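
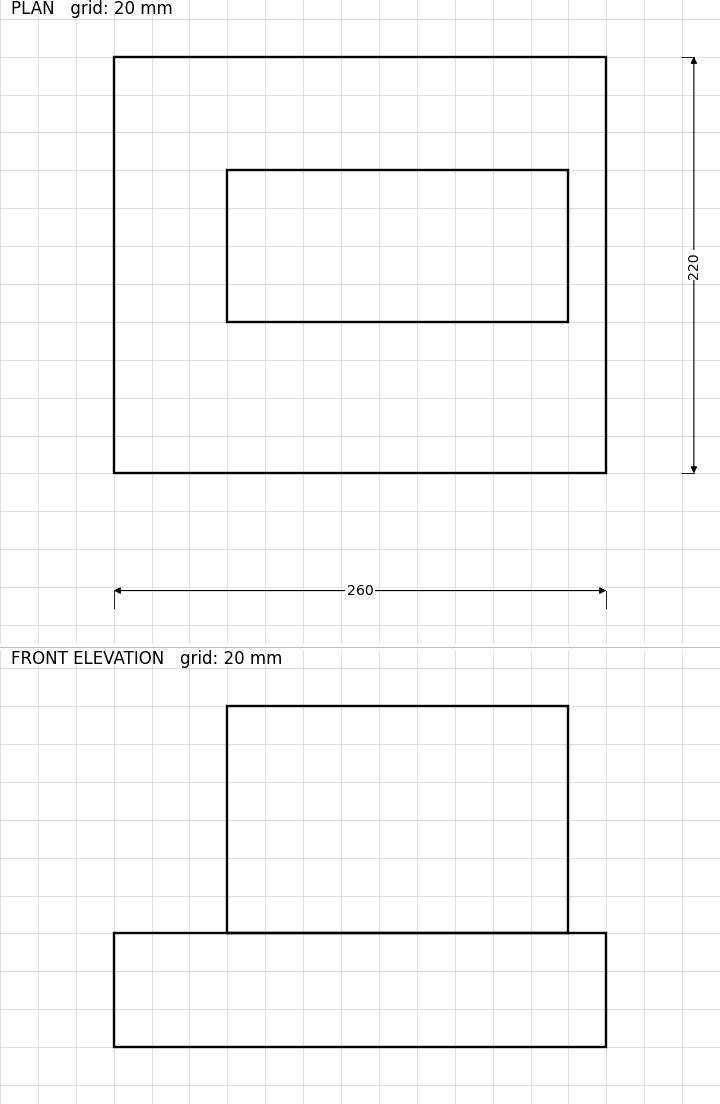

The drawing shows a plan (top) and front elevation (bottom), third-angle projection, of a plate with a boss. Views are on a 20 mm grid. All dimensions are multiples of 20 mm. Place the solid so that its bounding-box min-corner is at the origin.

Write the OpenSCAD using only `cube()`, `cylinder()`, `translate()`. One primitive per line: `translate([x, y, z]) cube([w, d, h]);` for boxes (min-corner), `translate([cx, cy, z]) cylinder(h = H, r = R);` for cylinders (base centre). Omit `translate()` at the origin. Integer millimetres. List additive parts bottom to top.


cube([260, 220, 60]);
translate([60, 80, 60]) cube([180, 80, 120]);


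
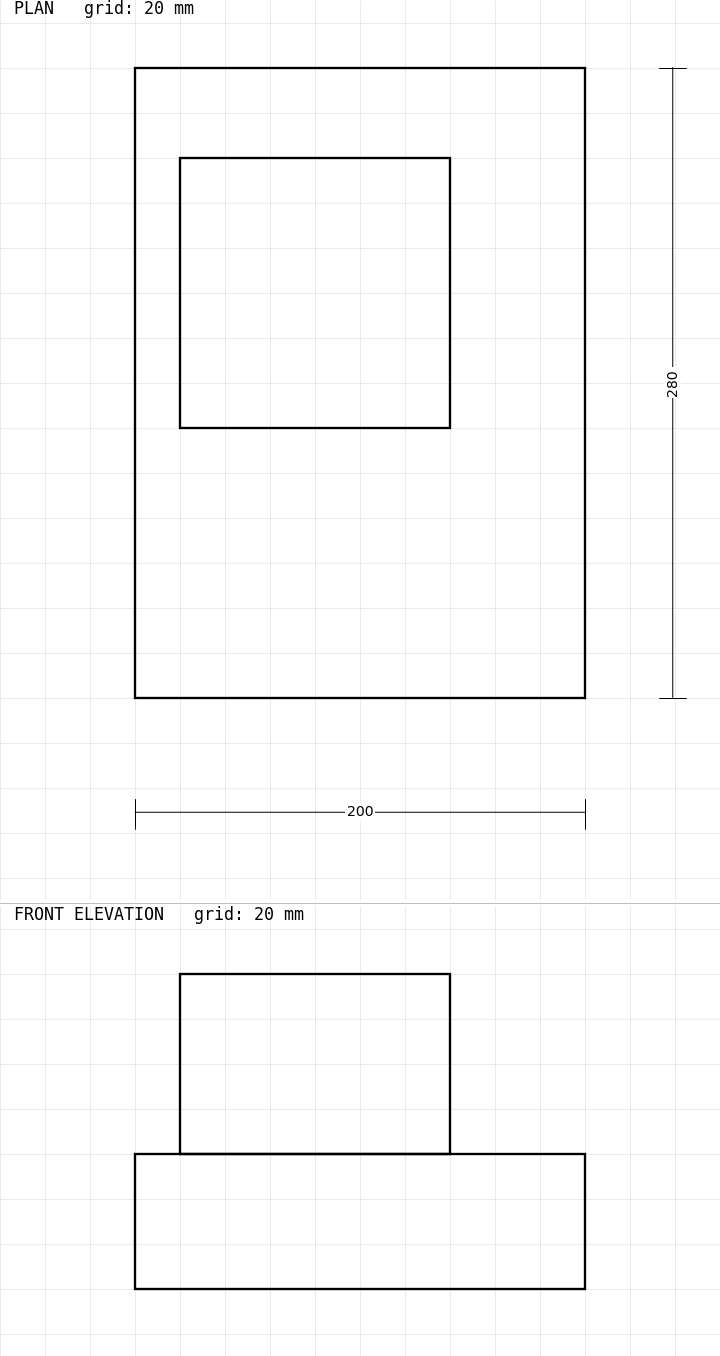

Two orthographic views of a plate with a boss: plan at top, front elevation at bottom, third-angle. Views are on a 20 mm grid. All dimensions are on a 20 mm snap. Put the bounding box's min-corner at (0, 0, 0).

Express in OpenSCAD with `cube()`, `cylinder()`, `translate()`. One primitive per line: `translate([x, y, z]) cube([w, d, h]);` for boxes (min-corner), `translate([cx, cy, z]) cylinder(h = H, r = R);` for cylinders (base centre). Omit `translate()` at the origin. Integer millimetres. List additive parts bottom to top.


cube([200, 280, 60]);
translate([20, 120, 60]) cube([120, 120, 80]);


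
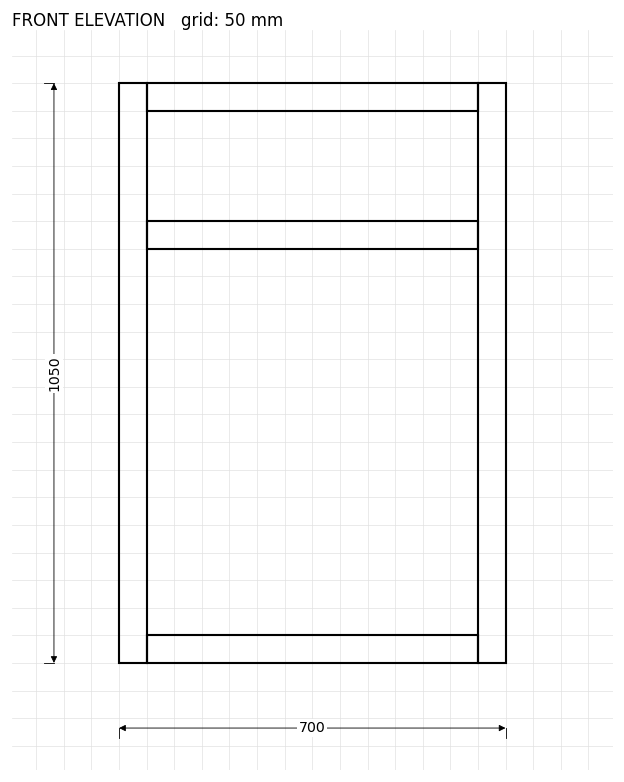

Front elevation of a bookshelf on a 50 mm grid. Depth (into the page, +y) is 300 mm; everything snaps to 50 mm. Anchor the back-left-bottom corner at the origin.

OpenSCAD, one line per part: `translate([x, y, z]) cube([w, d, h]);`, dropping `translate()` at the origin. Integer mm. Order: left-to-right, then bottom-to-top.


cube([50, 300, 1050]);
translate([50, 0, 0]) cube([600, 300, 50]);
translate([50, 0, 750]) cube([600, 300, 50]);
translate([50, 0, 1000]) cube([600, 300, 50]);
translate([650, 0, 0]) cube([50, 300, 1050]);


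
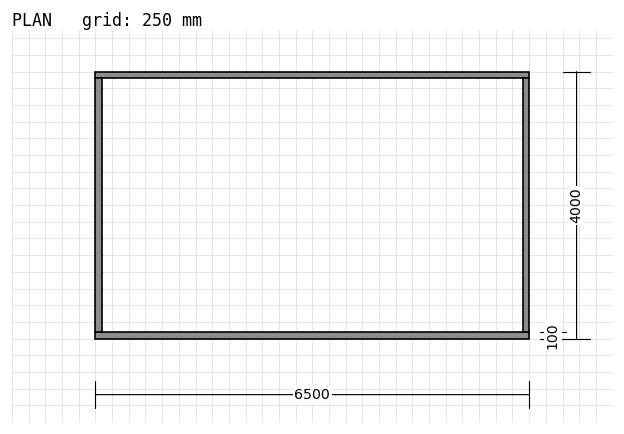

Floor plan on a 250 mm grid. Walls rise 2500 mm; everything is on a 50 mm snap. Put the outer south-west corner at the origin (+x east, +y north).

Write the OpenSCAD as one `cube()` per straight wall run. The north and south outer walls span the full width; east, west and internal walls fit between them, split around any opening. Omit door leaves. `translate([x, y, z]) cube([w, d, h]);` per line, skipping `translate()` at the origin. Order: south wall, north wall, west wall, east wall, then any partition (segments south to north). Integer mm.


cube([6500, 100, 2500]);
translate([0, 3900, 0]) cube([6500, 100, 2500]);
translate([0, 100, 0]) cube([100, 3800, 2500]);
translate([6400, 100, 0]) cube([100, 3800, 2500]);


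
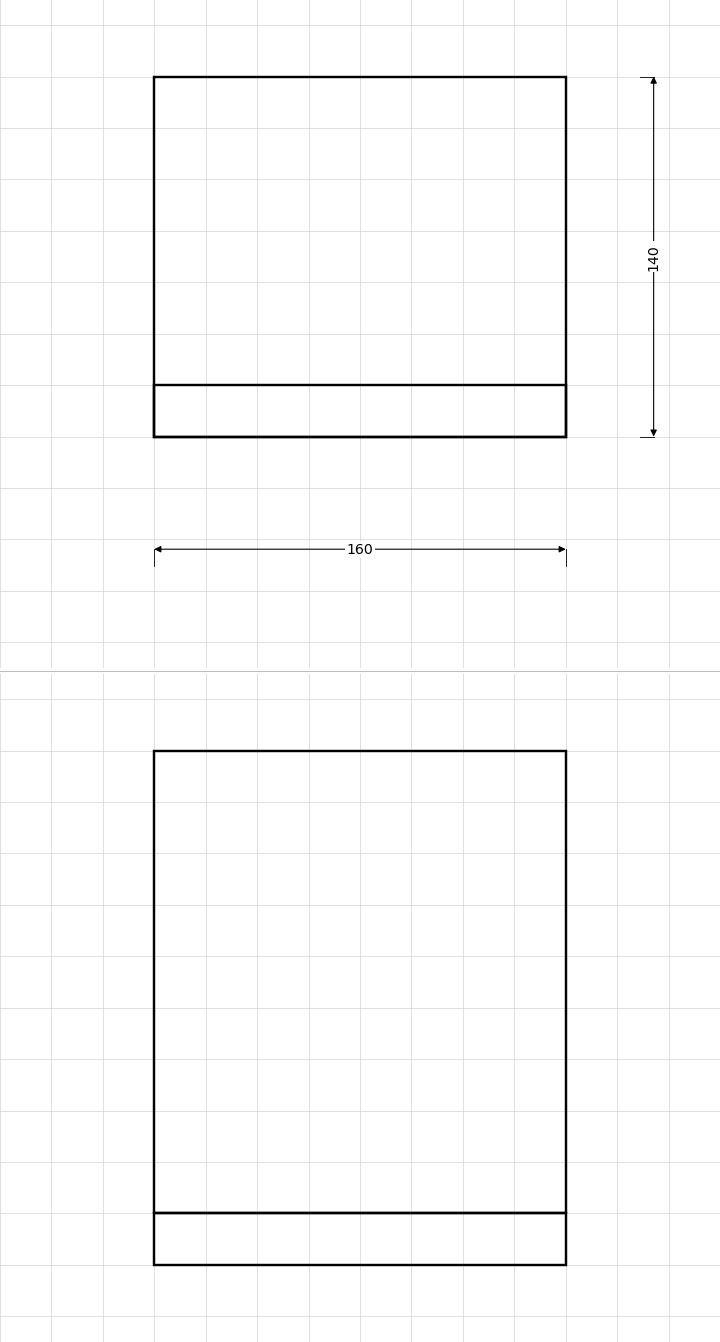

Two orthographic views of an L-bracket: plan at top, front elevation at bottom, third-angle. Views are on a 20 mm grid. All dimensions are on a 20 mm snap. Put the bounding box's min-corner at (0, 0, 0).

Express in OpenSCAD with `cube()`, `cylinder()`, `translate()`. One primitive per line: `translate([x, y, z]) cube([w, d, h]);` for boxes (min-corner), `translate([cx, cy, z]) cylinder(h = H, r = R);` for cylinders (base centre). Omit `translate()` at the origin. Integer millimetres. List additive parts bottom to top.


cube([160, 140, 20]);
translate([0, 0, 20]) cube([160, 20, 180]);


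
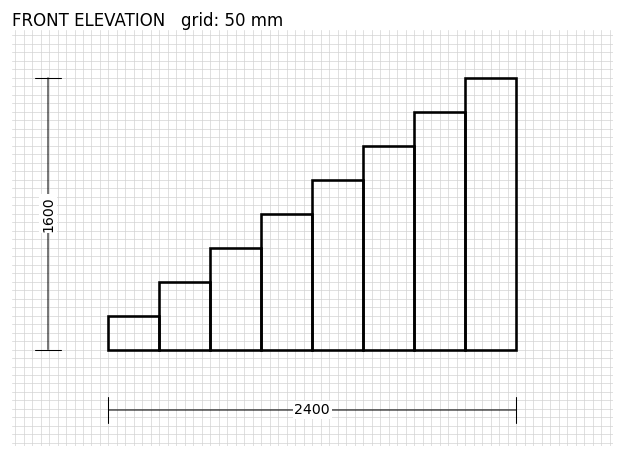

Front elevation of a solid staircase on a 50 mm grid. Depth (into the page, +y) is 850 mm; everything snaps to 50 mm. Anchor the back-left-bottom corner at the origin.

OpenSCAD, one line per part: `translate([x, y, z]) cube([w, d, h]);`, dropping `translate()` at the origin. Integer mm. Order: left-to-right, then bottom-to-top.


cube([300, 850, 200]);
translate([300, 0, 0]) cube([300, 850, 400]);
translate([600, 0, 0]) cube([300, 850, 600]);
translate([900, 0, 0]) cube([300, 850, 800]);
translate([1200, 0, 0]) cube([300, 850, 1000]);
translate([1500, 0, 0]) cube([300, 850, 1200]);
translate([1800, 0, 0]) cube([300, 850, 1400]);
translate([2100, 0, 0]) cube([300, 850, 1600]);


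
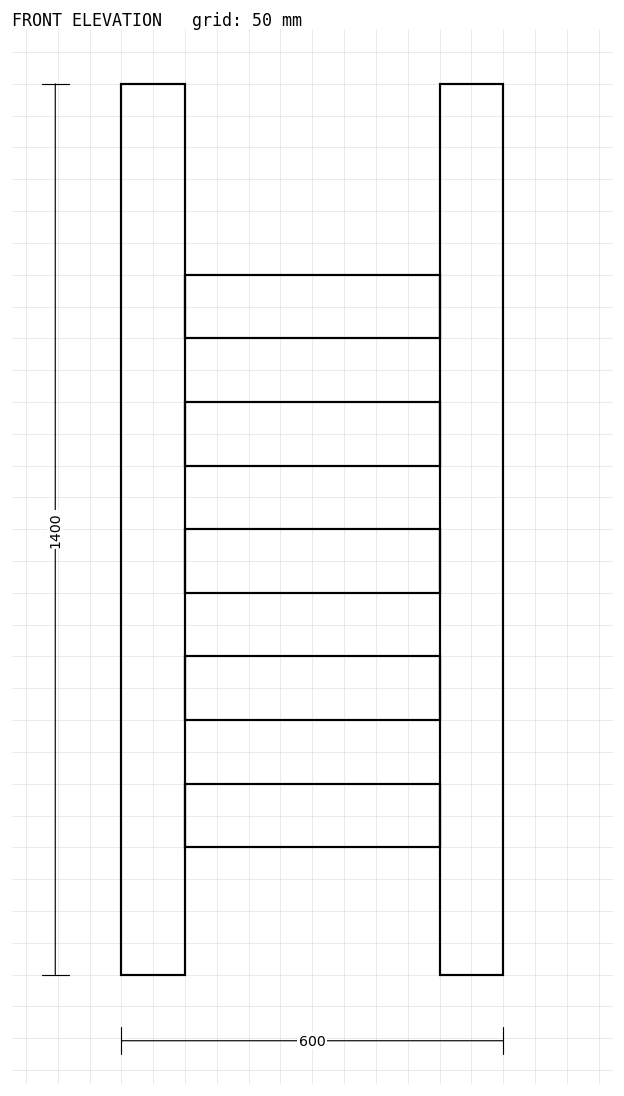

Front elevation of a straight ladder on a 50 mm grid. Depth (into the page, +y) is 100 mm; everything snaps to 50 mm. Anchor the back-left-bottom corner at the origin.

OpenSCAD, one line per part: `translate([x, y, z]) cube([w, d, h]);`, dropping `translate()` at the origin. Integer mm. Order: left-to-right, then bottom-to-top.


cube([100, 100, 1400]);
translate([100, 0, 200]) cube([400, 100, 100]);
translate([100, 0, 400]) cube([400, 100, 100]);
translate([100, 0, 600]) cube([400, 100, 100]);
translate([100, 0, 800]) cube([400, 100, 100]);
translate([100, 0, 1000]) cube([400, 100, 100]);
translate([500, 0, 0]) cube([100, 100, 1400]);


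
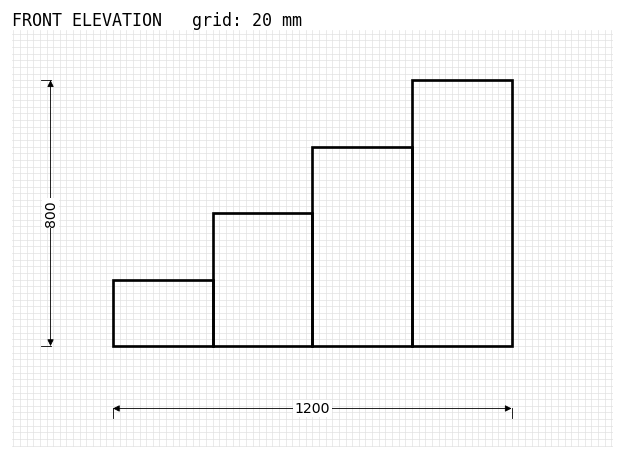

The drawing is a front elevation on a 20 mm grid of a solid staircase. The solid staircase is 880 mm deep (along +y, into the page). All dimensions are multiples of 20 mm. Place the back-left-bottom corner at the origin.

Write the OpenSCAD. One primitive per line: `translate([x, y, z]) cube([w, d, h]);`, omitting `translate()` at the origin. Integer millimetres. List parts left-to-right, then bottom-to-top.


cube([300, 880, 200]);
translate([300, 0, 0]) cube([300, 880, 400]);
translate([600, 0, 0]) cube([300, 880, 600]);
translate([900, 0, 0]) cube([300, 880, 800]);


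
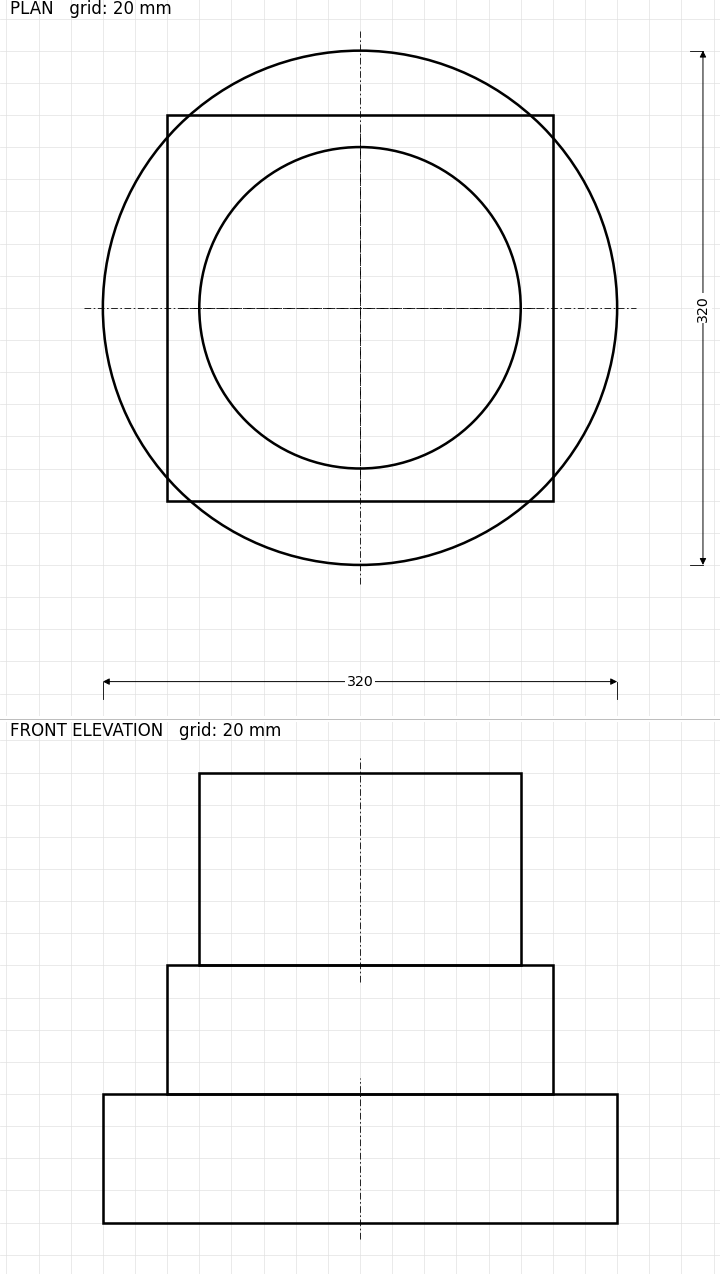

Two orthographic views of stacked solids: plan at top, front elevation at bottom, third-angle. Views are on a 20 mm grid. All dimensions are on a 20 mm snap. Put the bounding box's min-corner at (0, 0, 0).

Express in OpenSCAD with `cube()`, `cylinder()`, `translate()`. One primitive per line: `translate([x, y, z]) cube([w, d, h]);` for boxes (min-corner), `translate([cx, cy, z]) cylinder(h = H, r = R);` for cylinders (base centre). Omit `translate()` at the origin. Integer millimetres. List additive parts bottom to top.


translate([160, 160, 0]) cylinder(h = 80, r = 160);
translate([40, 40, 80]) cube([240, 240, 80]);
translate([160, 160, 160]) cylinder(h = 120, r = 100);


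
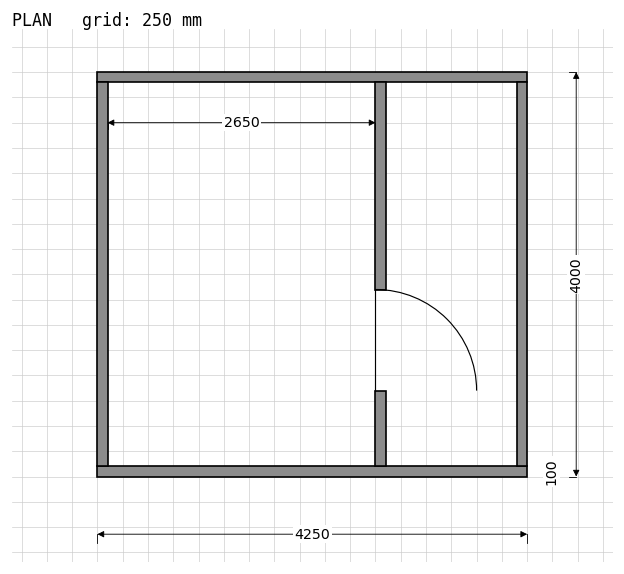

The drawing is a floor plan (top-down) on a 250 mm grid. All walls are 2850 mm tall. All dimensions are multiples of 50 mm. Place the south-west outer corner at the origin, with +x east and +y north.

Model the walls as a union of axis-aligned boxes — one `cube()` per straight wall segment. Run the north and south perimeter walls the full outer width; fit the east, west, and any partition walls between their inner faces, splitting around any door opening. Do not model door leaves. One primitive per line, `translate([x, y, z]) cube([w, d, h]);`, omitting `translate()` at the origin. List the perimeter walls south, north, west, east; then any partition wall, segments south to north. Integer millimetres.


cube([4250, 100, 2850]);
translate([0, 3900, 0]) cube([4250, 100, 2850]);
translate([0, 100, 0]) cube([100, 3800, 2850]);
translate([4150, 100, 0]) cube([100, 3800, 2850]);
translate([2750, 100, 0]) cube([100, 750, 2850]);
translate([2750, 1850, 0]) cube([100, 2050, 2850]);


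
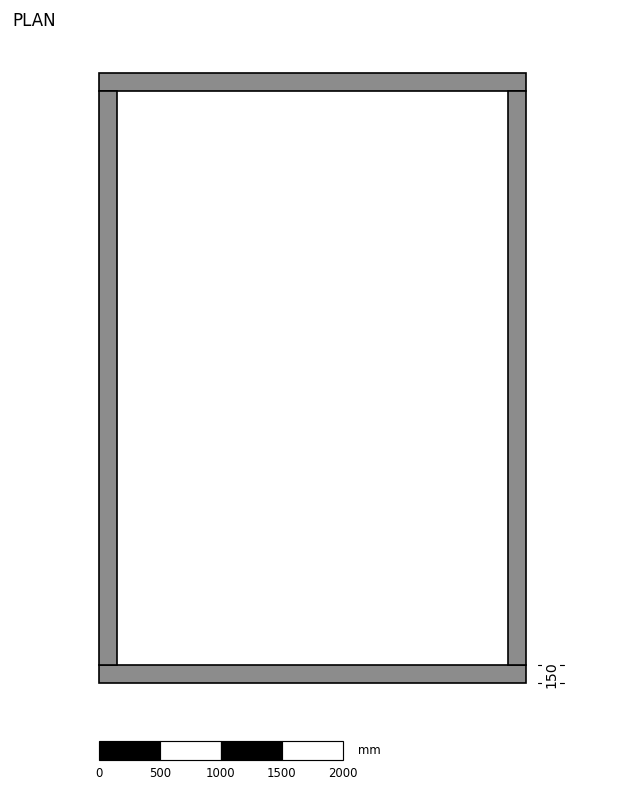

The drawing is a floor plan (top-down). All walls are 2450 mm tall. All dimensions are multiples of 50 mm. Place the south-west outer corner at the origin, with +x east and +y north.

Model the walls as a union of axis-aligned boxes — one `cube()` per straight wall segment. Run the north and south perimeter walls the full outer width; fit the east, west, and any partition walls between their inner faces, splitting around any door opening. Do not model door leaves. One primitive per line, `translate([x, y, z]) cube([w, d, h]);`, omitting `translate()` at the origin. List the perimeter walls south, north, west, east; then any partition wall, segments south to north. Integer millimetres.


cube([3500, 150, 2450]);
translate([0, 4850, 0]) cube([3500, 150, 2450]);
translate([0, 150, 0]) cube([150, 4700, 2450]);
translate([3350, 150, 0]) cube([150, 4700, 2450]);


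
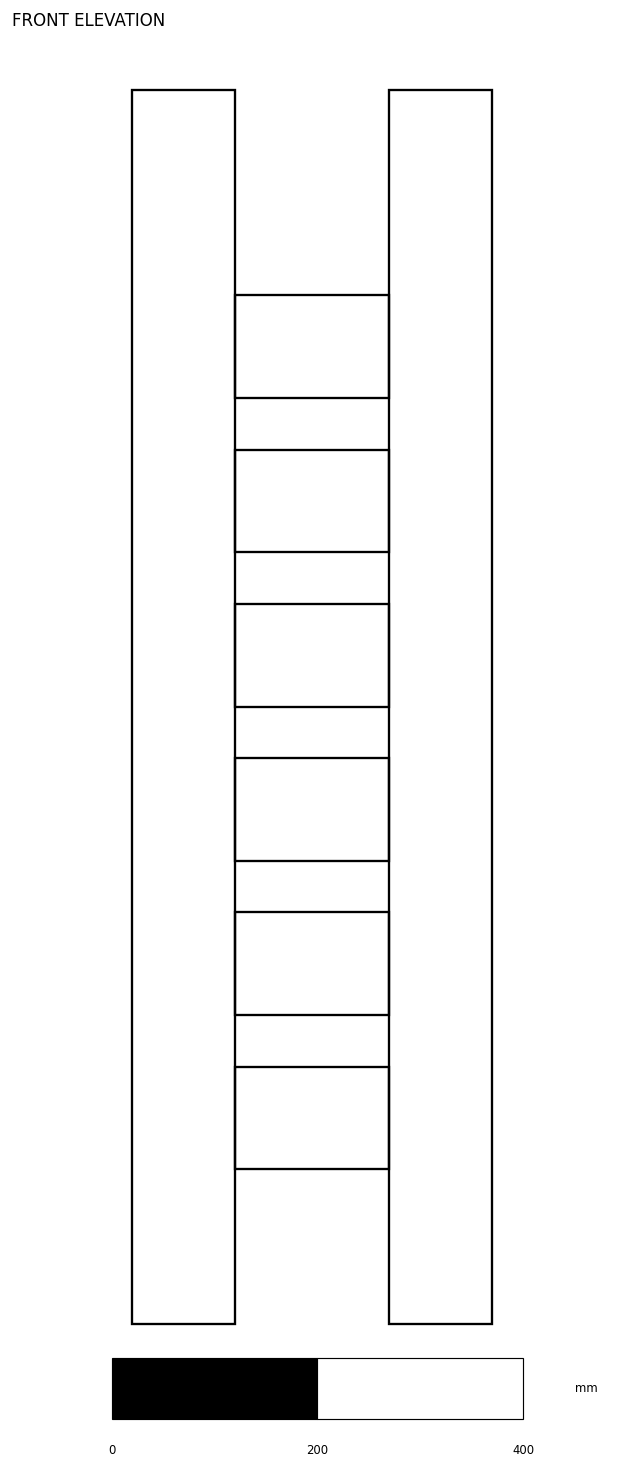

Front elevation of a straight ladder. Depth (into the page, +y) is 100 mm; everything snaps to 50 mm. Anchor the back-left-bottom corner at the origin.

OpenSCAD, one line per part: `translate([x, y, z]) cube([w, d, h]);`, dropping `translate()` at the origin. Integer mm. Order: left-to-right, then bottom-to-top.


cube([100, 100, 1200]);
translate([100, 0, 150]) cube([150, 100, 100]);
translate([100, 0, 300]) cube([150, 100, 100]);
translate([100, 0, 450]) cube([150, 100, 100]);
translate([100, 0, 600]) cube([150, 100, 100]);
translate([100, 0, 750]) cube([150, 100, 100]);
translate([100, 0, 900]) cube([150, 100, 100]);
translate([250, 0, 0]) cube([100, 100, 1200]);


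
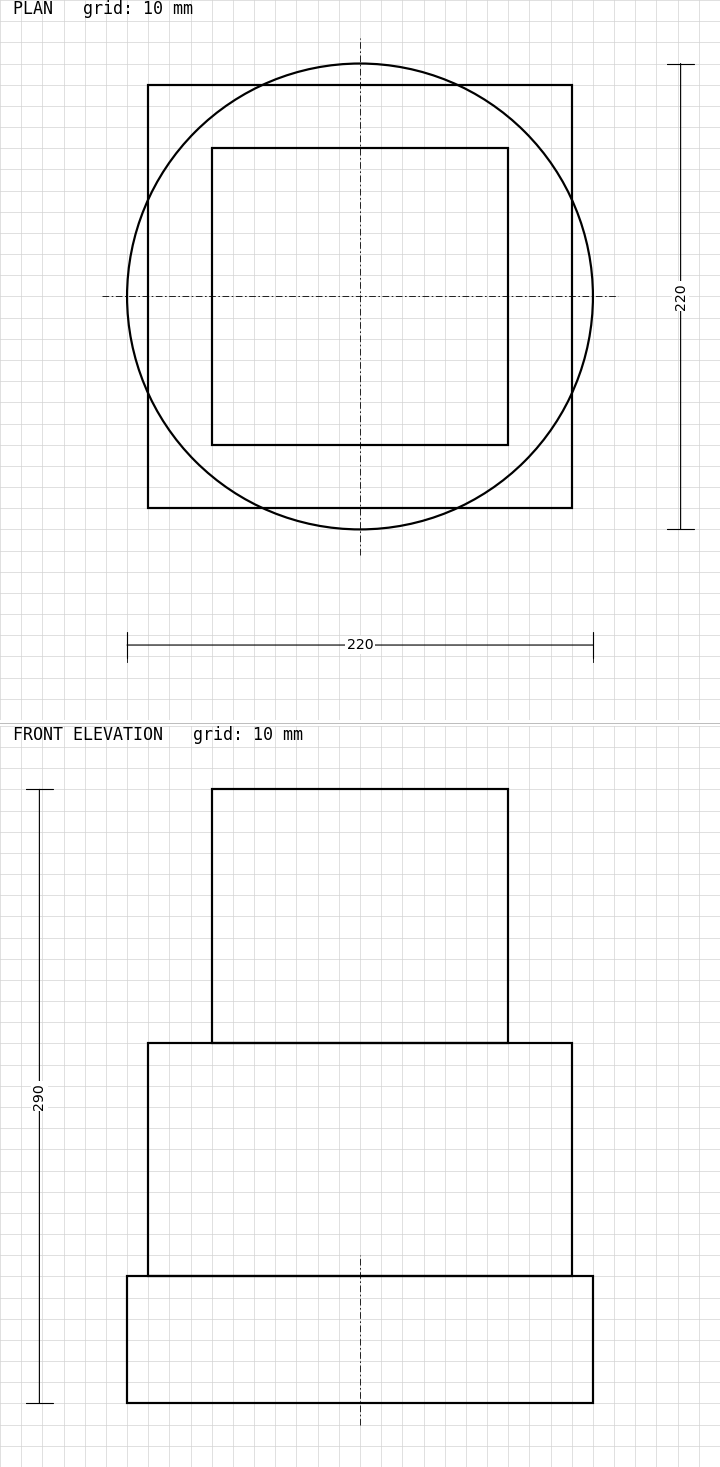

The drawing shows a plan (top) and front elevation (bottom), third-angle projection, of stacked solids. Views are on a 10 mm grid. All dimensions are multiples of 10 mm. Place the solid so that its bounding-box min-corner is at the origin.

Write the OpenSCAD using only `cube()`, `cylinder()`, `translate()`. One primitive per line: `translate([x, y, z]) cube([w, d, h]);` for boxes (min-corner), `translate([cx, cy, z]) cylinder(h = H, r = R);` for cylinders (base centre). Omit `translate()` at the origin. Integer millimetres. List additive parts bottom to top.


translate([110, 110, 0]) cylinder(h = 60, r = 110);
translate([10, 10, 60]) cube([200, 200, 110]);
translate([40, 40, 170]) cube([140, 140, 120]);


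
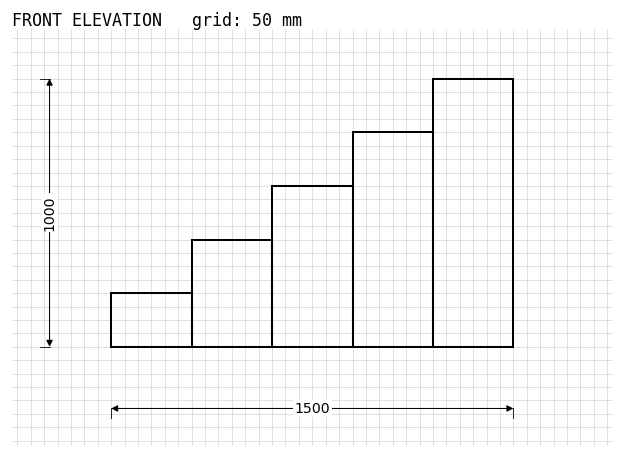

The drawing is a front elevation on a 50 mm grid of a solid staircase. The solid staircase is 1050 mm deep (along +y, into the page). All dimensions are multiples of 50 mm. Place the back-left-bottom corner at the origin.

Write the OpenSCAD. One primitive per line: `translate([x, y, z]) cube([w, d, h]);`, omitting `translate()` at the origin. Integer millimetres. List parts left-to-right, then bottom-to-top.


cube([300, 1050, 200]);
translate([300, 0, 0]) cube([300, 1050, 400]);
translate([600, 0, 0]) cube([300, 1050, 600]);
translate([900, 0, 0]) cube([300, 1050, 800]);
translate([1200, 0, 0]) cube([300, 1050, 1000]);


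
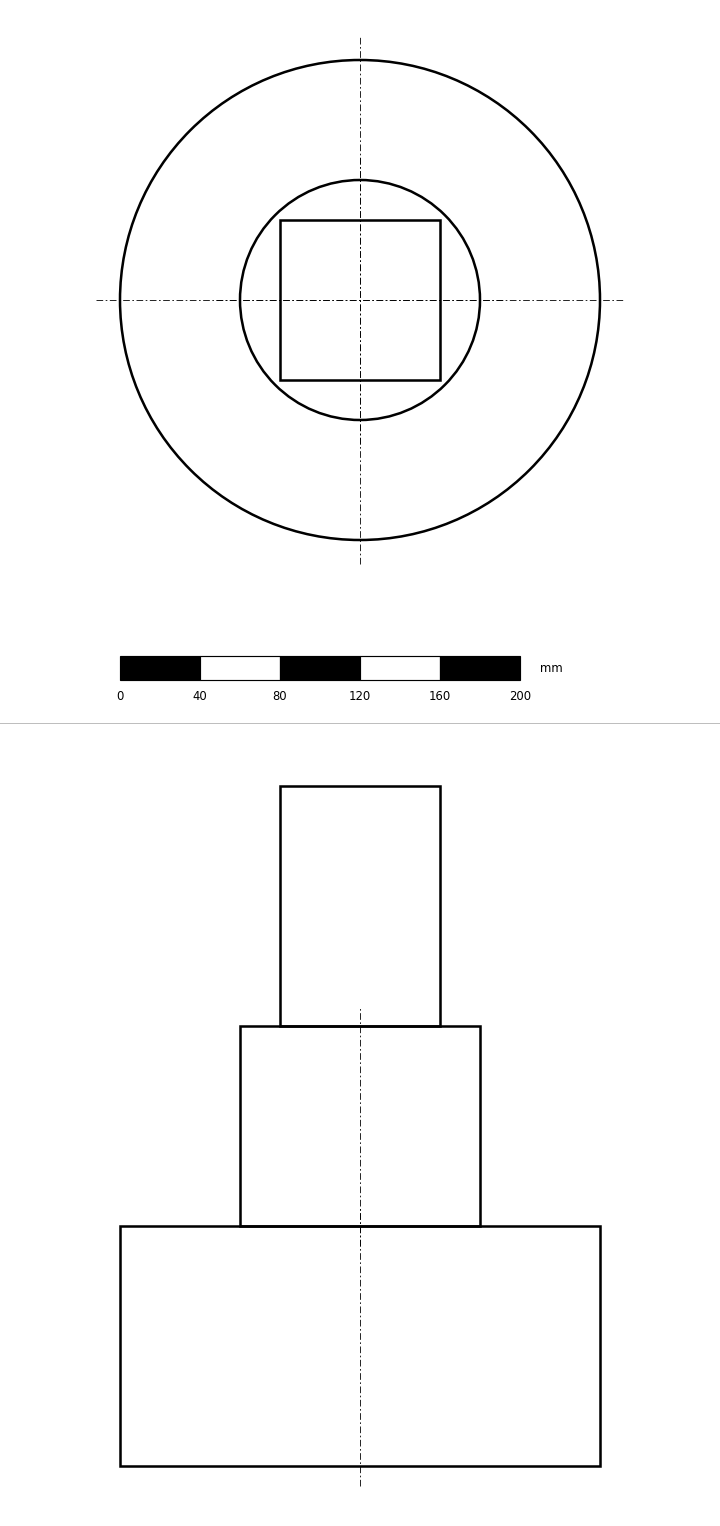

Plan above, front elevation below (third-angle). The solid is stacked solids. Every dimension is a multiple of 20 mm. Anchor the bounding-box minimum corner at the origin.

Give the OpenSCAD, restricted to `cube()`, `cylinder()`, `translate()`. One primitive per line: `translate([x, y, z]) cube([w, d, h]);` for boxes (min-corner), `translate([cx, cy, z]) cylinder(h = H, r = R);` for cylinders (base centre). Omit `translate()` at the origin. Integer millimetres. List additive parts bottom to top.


translate([120, 120, 0]) cylinder(h = 120, r = 120);
translate([120, 120, 120]) cylinder(h = 100, r = 60);
translate([80, 80, 220]) cube([80, 80, 120]);


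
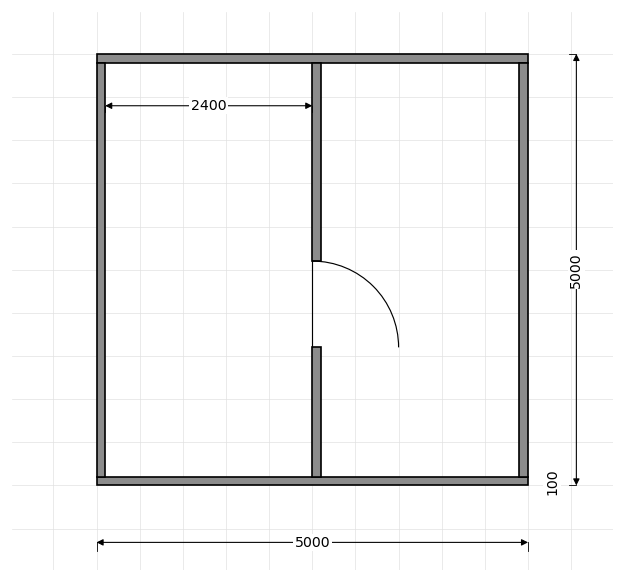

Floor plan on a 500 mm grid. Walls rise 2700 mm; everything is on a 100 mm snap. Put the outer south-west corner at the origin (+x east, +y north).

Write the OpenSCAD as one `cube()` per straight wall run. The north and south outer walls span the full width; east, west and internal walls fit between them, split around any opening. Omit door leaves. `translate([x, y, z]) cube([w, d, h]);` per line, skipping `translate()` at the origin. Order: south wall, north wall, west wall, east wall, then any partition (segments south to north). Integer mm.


cube([5000, 100, 2700]);
translate([0, 4900, 0]) cube([5000, 100, 2700]);
translate([0, 100, 0]) cube([100, 4800, 2700]);
translate([4900, 100, 0]) cube([100, 4800, 2700]);
translate([2500, 100, 0]) cube([100, 1500, 2700]);
translate([2500, 2600, 0]) cube([100, 2300, 2700]);


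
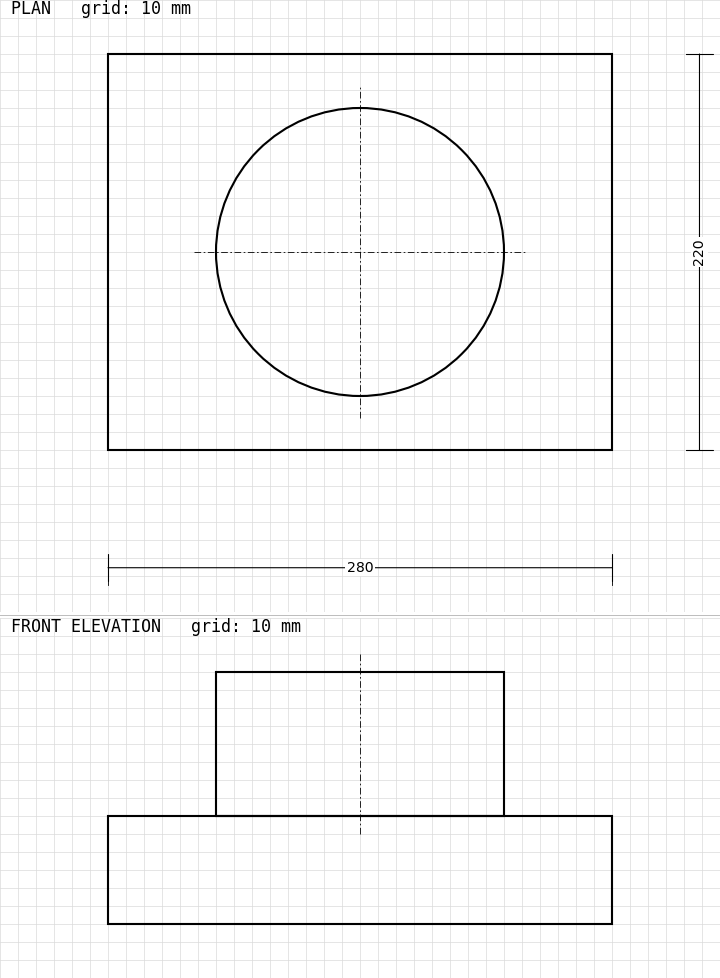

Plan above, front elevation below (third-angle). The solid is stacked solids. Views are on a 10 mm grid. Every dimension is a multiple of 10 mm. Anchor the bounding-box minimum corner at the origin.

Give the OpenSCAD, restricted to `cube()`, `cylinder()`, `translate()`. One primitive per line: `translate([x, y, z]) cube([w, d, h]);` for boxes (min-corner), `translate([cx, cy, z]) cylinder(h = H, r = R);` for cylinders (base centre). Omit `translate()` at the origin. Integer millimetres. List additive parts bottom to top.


cube([280, 220, 60]);
translate([140, 110, 60]) cylinder(h = 80, r = 80);


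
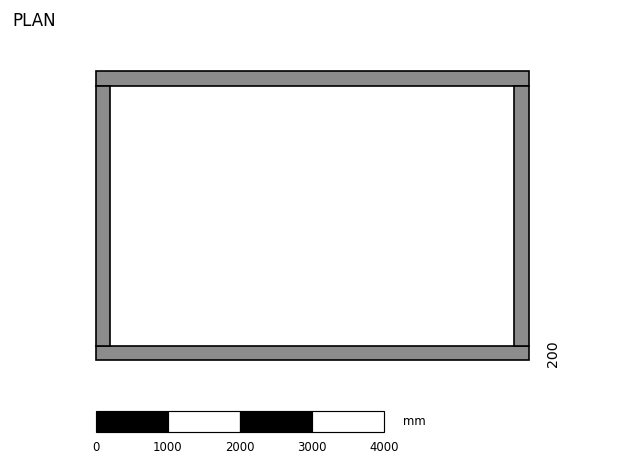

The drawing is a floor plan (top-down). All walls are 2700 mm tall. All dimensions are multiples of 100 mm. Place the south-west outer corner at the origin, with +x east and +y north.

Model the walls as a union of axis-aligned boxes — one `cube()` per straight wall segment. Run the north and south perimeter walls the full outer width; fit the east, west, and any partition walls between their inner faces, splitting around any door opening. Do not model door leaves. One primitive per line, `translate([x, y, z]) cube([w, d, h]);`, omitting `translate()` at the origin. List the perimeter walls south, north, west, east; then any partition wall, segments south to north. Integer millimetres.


cube([6000, 200, 2700]);
translate([0, 3800, 0]) cube([6000, 200, 2700]);
translate([0, 200, 0]) cube([200, 3600, 2700]);
translate([5800, 200, 0]) cube([200, 3600, 2700]);


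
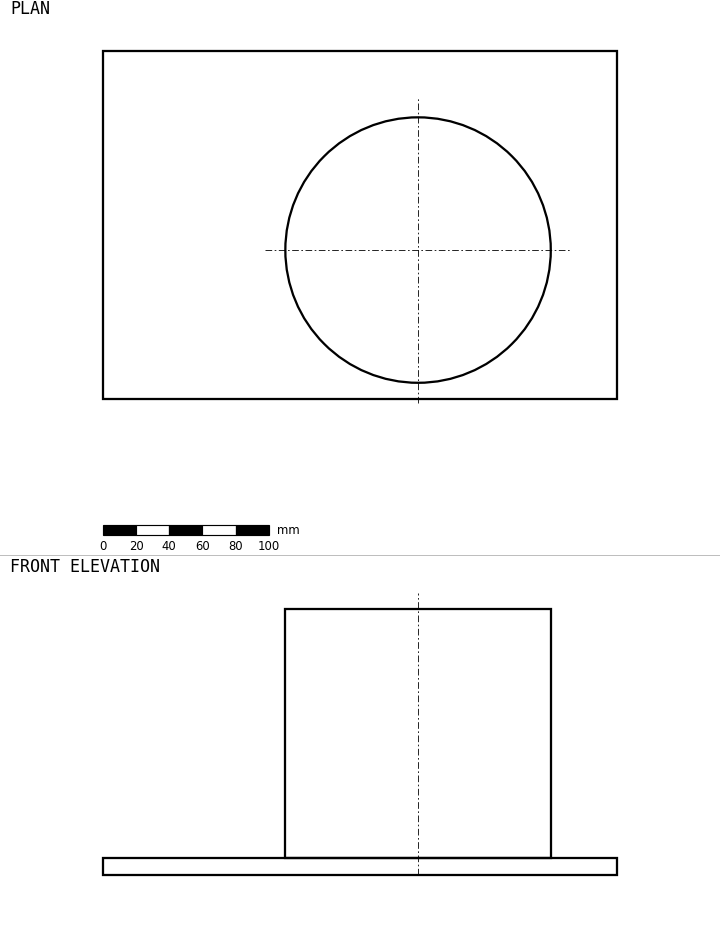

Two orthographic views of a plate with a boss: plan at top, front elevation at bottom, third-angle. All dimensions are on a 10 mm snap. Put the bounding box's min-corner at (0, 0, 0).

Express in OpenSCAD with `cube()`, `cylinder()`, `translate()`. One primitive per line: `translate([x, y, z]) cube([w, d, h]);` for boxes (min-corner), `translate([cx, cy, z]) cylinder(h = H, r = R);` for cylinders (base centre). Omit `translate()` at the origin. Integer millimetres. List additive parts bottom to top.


cube([310, 210, 10]);
translate([190, 90, 10]) cylinder(h = 150, r = 80);


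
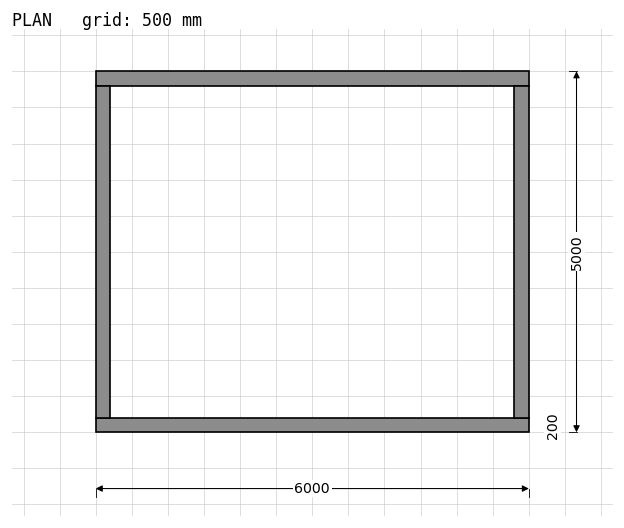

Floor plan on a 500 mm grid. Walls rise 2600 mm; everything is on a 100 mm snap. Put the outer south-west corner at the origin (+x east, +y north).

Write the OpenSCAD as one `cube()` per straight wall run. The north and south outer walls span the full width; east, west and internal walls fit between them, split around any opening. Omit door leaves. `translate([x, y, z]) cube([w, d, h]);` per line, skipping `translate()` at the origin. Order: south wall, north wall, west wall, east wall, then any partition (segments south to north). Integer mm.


cube([6000, 200, 2600]);
translate([0, 4800, 0]) cube([6000, 200, 2600]);
translate([0, 200, 0]) cube([200, 4600, 2600]);
translate([5800, 200, 0]) cube([200, 4600, 2600]);


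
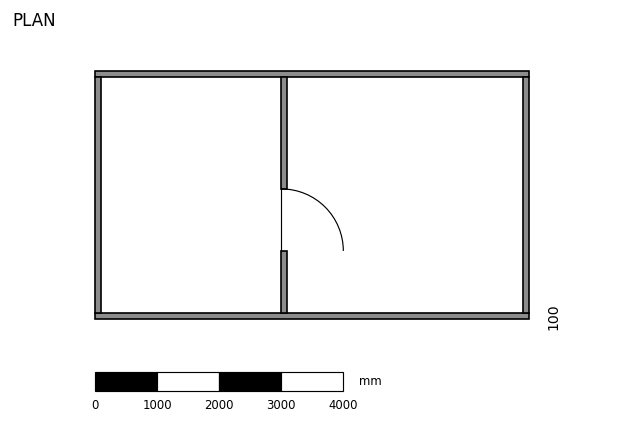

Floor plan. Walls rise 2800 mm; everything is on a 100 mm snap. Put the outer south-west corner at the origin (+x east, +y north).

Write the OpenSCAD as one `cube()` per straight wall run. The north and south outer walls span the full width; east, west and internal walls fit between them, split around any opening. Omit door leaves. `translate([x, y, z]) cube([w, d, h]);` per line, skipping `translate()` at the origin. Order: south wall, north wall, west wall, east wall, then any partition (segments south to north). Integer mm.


cube([7000, 100, 2800]);
translate([0, 3900, 0]) cube([7000, 100, 2800]);
translate([0, 100, 0]) cube([100, 3800, 2800]);
translate([6900, 100, 0]) cube([100, 3800, 2800]);
translate([3000, 100, 0]) cube([100, 1000, 2800]);
translate([3000, 2100, 0]) cube([100, 1800, 2800]);


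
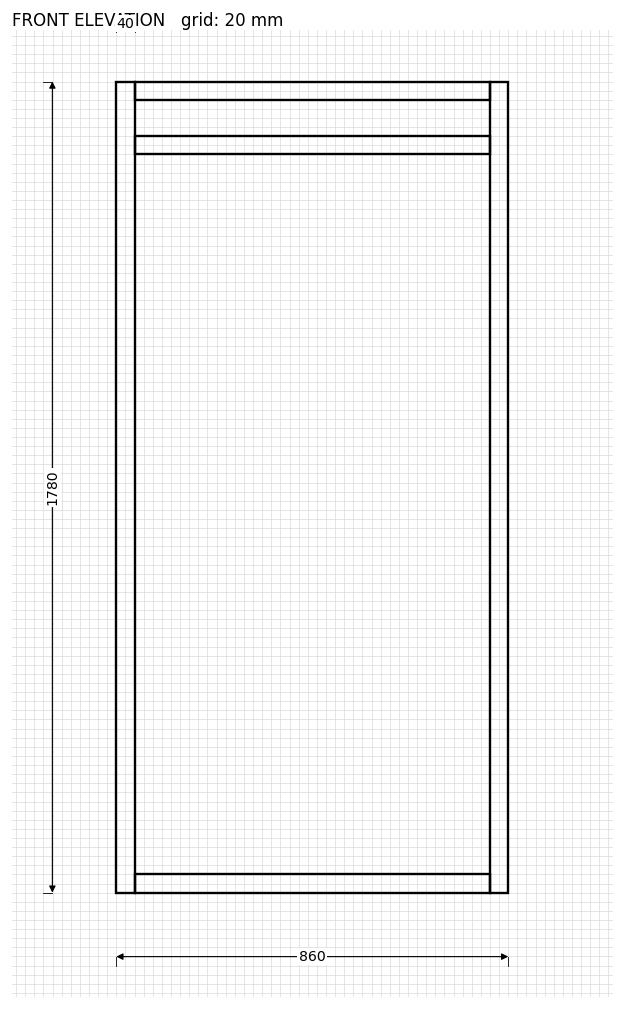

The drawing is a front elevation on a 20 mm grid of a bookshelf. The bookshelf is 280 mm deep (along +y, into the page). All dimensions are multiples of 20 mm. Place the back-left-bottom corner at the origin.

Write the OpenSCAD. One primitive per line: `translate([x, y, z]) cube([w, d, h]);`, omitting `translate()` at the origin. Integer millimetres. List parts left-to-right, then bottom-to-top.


cube([40, 280, 1780]);
translate([40, 0, 0]) cube([780, 280, 40]);
translate([40, 0, 1620]) cube([780, 280, 40]);
translate([40, 0, 1740]) cube([780, 280, 40]);
translate([820, 0, 0]) cube([40, 280, 1780]);


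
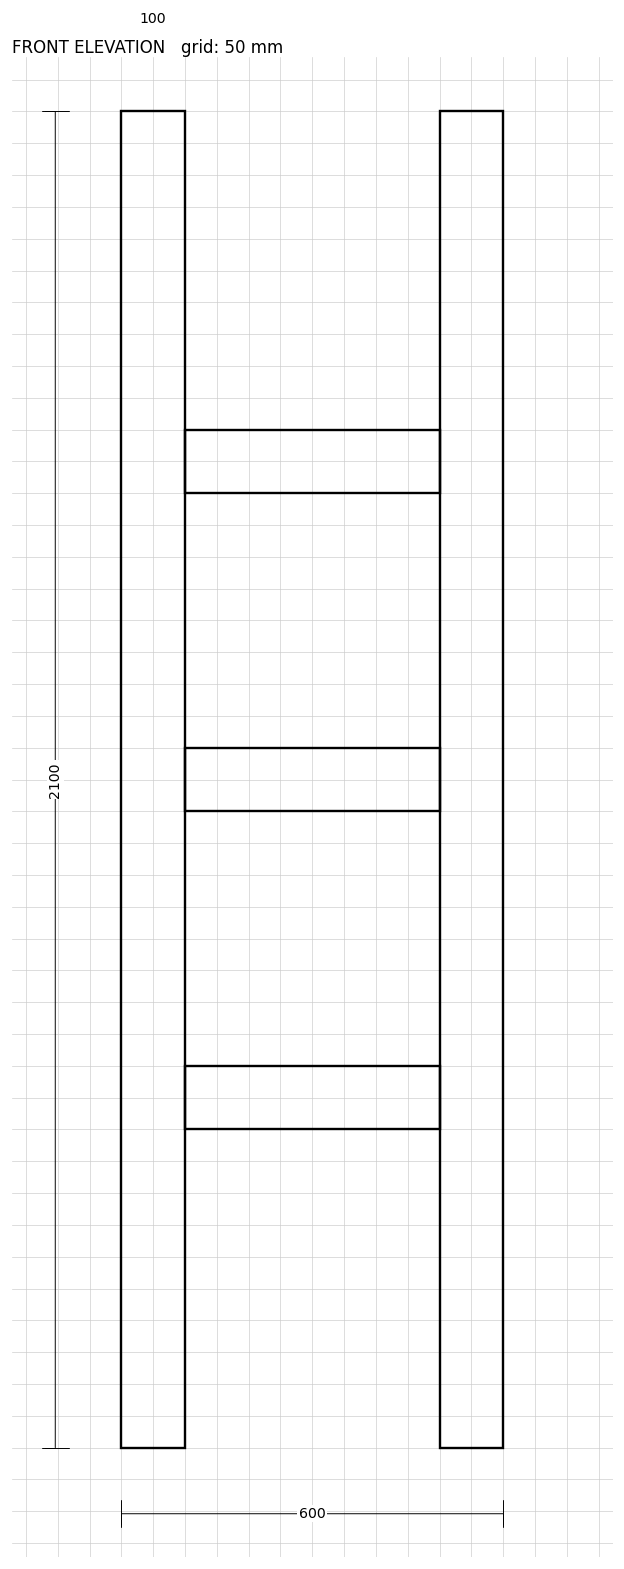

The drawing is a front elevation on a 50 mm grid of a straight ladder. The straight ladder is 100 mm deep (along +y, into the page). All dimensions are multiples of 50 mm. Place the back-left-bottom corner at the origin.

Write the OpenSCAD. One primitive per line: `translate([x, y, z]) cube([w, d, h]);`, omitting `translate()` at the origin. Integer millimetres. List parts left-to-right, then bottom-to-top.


cube([100, 100, 2100]);
translate([100, 0, 500]) cube([400, 100, 100]);
translate([100, 0, 1000]) cube([400, 100, 100]);
translate([100, 0, 1500]) cube([400, 100, 100]);
translate([500, 0, 0]) cube([100, 100, 2100]);


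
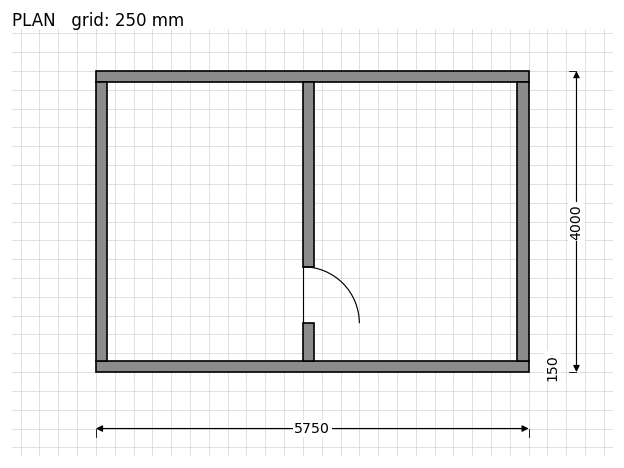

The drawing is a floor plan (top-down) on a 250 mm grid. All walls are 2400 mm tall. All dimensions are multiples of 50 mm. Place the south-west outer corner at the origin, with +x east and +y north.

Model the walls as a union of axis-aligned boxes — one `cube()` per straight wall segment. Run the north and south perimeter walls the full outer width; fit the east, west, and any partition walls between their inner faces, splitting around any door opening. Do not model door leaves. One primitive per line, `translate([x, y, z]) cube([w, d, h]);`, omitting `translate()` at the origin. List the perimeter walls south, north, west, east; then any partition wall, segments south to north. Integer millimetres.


cube([5750, 150, 2400]);
translate([0, 3850, 0]) cube([5750, 150, 2400]);
translate([0, 150, 0]) cube([150, 3700, 2400]);
translate([5600, 150, 0]) cube([150, 3700, 2400]);
translate([2750, 150, 0]) cube([150, 500, 2400]);
translate([2750, 1400, 0]) cube([150, 2450, 2400]);


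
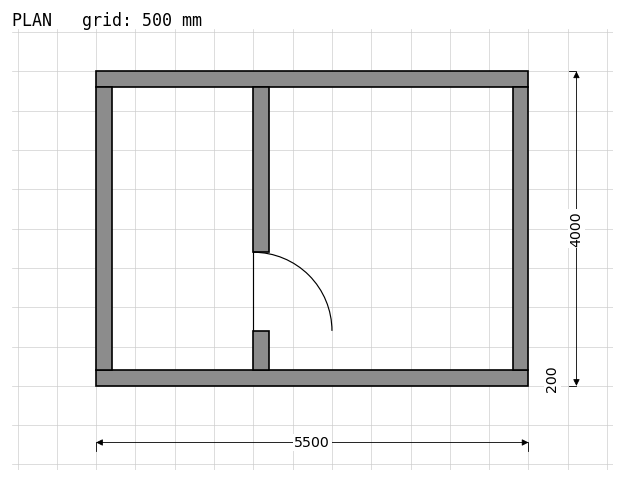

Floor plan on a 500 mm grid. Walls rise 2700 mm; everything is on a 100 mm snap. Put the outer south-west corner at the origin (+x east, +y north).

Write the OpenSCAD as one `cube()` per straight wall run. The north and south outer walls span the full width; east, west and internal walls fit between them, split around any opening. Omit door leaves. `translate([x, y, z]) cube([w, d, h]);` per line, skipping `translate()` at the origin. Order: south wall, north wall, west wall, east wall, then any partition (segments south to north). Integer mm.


cube([5500, 200, 2700]);
translate([0, 3800, 0]) cube([5500, 200, 2700]);
translate([0, 200, 0]) cube([200, 3600, 2700]);
translate([5300, 200, 0]) cube([200, 3600, 2700]);
translate([2000, 200, 0]) cube([200, 500, 2700]);
translate([2000, 1700, 0]) cube([200, 2100, 2700]);


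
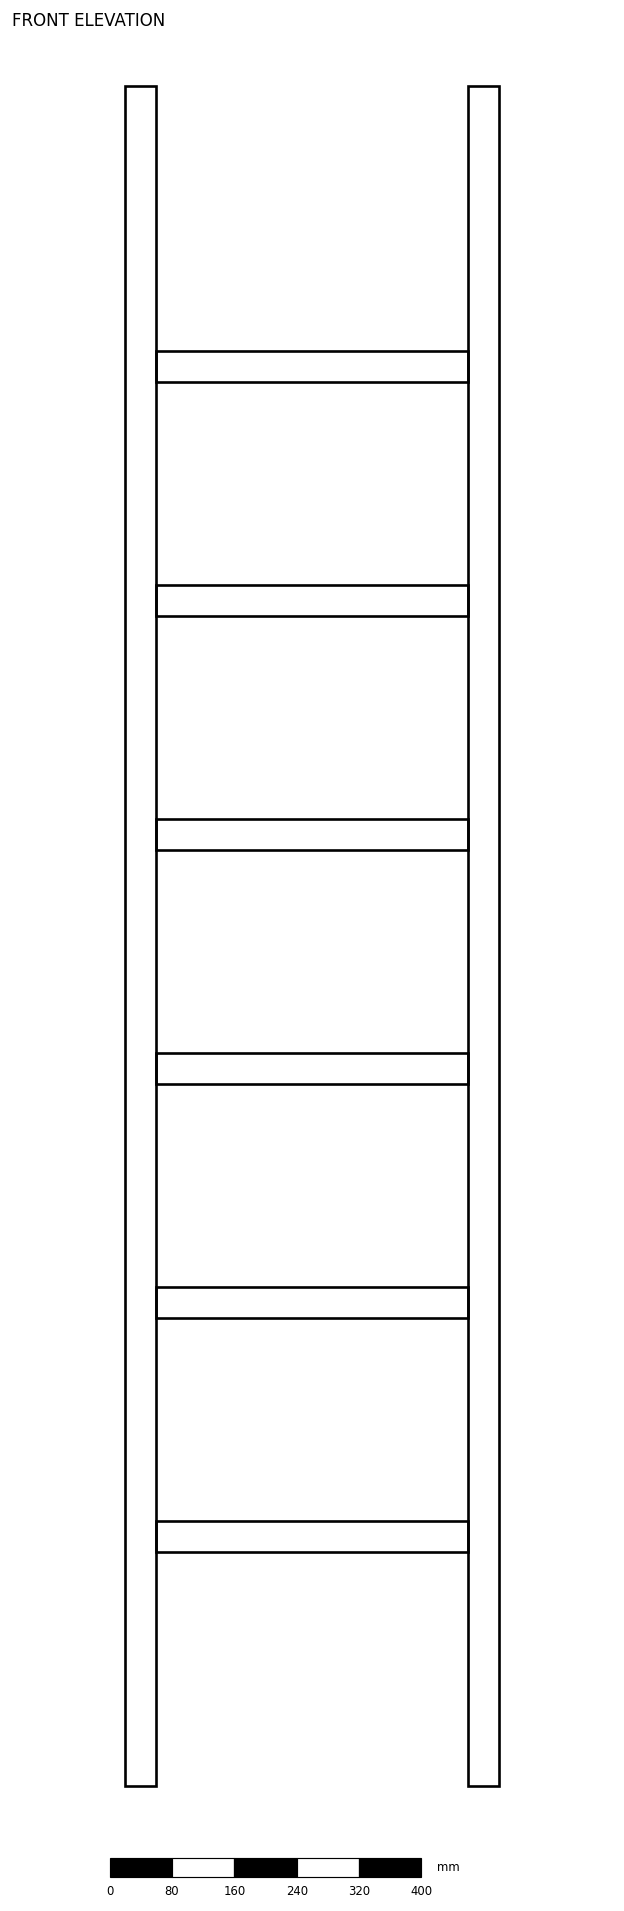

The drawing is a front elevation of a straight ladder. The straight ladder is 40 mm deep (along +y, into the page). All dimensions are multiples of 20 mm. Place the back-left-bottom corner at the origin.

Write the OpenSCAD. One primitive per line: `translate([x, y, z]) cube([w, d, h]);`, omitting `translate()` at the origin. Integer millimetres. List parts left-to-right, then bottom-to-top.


cube([40, 40, 2180]);
translate([40, 0, 300]) cube([400, 40, 40]);
translate([40, 0, 600]) cube([400, 40, 40]);
translate([40, 0, 900]) cube([400, 40, 40]);
translate([40, 0, 1200]) cube([400, 40, 40]);
translate([40, 0, 1500]) cube([400, 40, 40]);
translate([40, 0, 1800]) cube([400, 40, 40]);
translate([440, 0, 0]) cube([40, 40, 2180]);


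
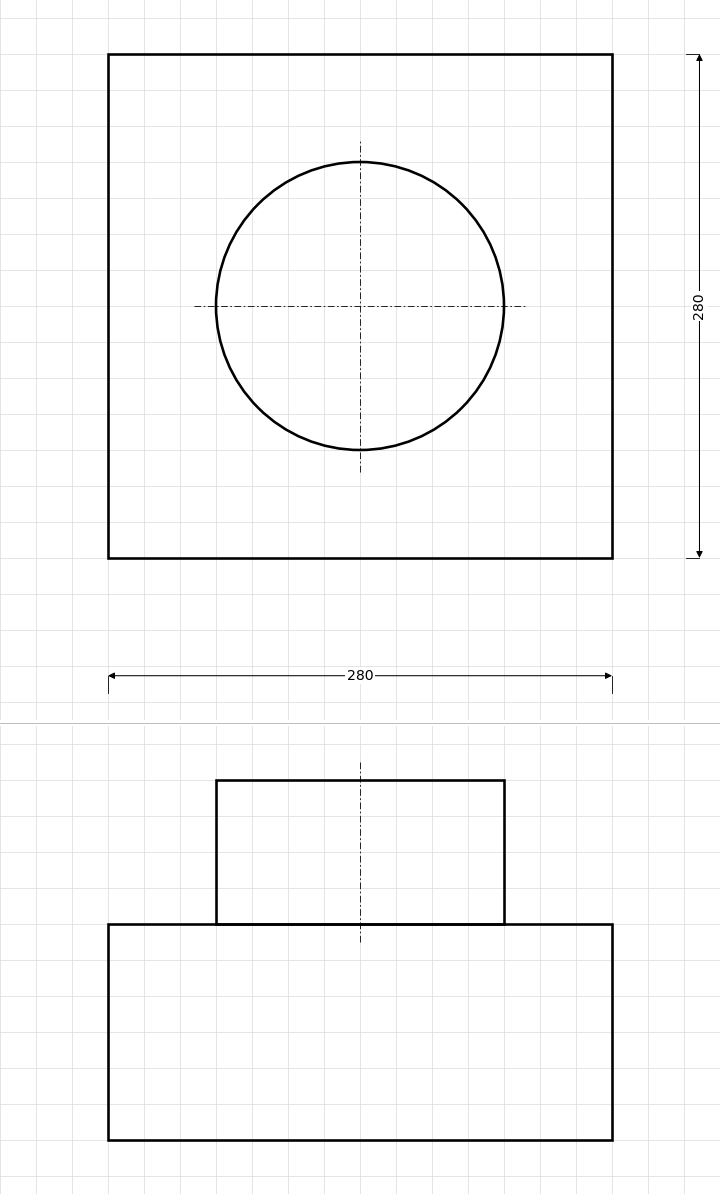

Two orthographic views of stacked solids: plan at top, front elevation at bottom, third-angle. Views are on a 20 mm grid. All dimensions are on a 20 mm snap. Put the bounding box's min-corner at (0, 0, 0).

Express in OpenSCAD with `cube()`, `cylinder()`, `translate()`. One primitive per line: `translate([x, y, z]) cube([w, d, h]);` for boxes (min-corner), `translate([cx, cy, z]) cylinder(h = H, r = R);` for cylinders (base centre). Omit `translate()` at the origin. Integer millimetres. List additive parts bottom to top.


cube([280, 280, 120]);
translate([140, 140, 120]) cylinder(h = 80, r = 80);


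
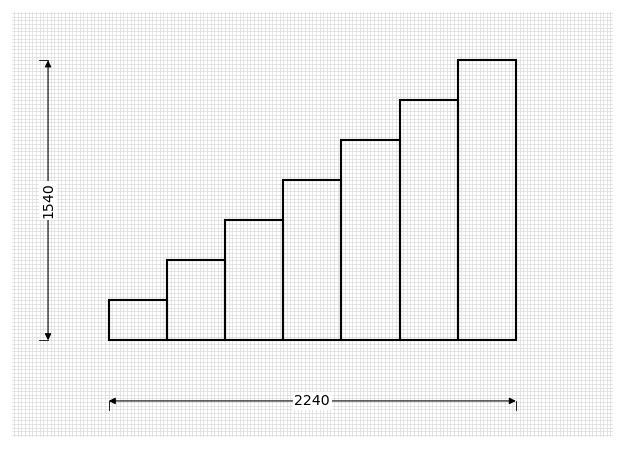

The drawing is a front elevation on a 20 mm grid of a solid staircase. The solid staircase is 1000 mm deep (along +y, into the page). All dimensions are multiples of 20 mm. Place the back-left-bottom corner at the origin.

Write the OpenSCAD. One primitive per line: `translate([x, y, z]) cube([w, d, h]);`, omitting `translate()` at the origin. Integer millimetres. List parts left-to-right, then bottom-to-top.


cube([320, 1000, 220]);
translate([320, 0, 0]) cube([320, 1000, 440]);
translate([640, 0, 0]) cube([320, 1000, 660]);
translate([960, 0, 0]) cube([320, 1000, 880]);
translate([1280, 0, 0]) cube([320, 1000, 1100]);
translate([1600, 0, 0]) cube([320, 1000, 1320]);
translate([1920, 0, 0]) cube([320, 1000, 1540]);


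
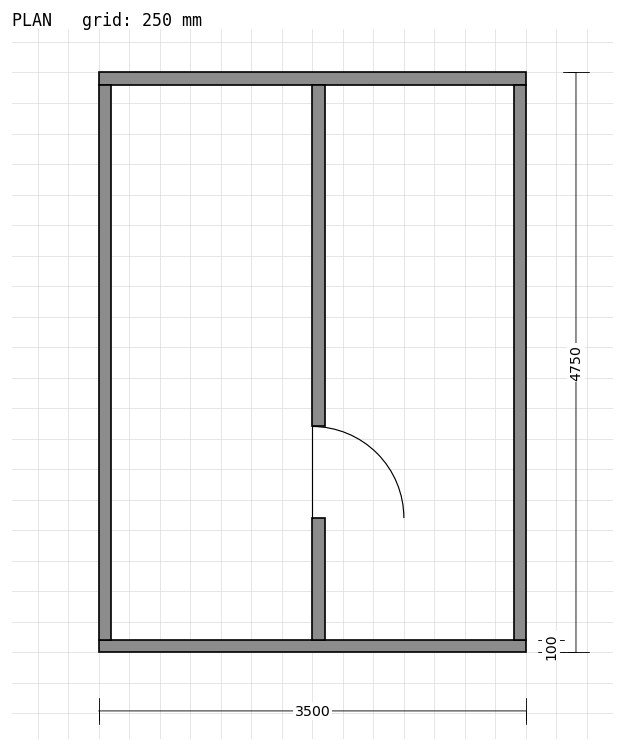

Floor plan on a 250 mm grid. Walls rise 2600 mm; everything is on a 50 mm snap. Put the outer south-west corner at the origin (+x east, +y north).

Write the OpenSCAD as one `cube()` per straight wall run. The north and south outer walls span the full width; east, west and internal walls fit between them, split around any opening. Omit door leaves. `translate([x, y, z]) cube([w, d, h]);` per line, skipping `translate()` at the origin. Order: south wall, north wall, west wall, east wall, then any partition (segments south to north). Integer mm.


cube([3500, 100, 2600]);
translate([0, 4650, 0]) cube([3500, 100, 2600]);
translate([0, 100, 0]) cube([100, 4550, 2600]);
translate([3400, 100, 0]) cube([100, 4550, 2600]);
translate([1750, 100, 0]) cube([100, 1000, 2600]);
translate([1750, 1850, 0]) cube([100, 2800, 2600]);


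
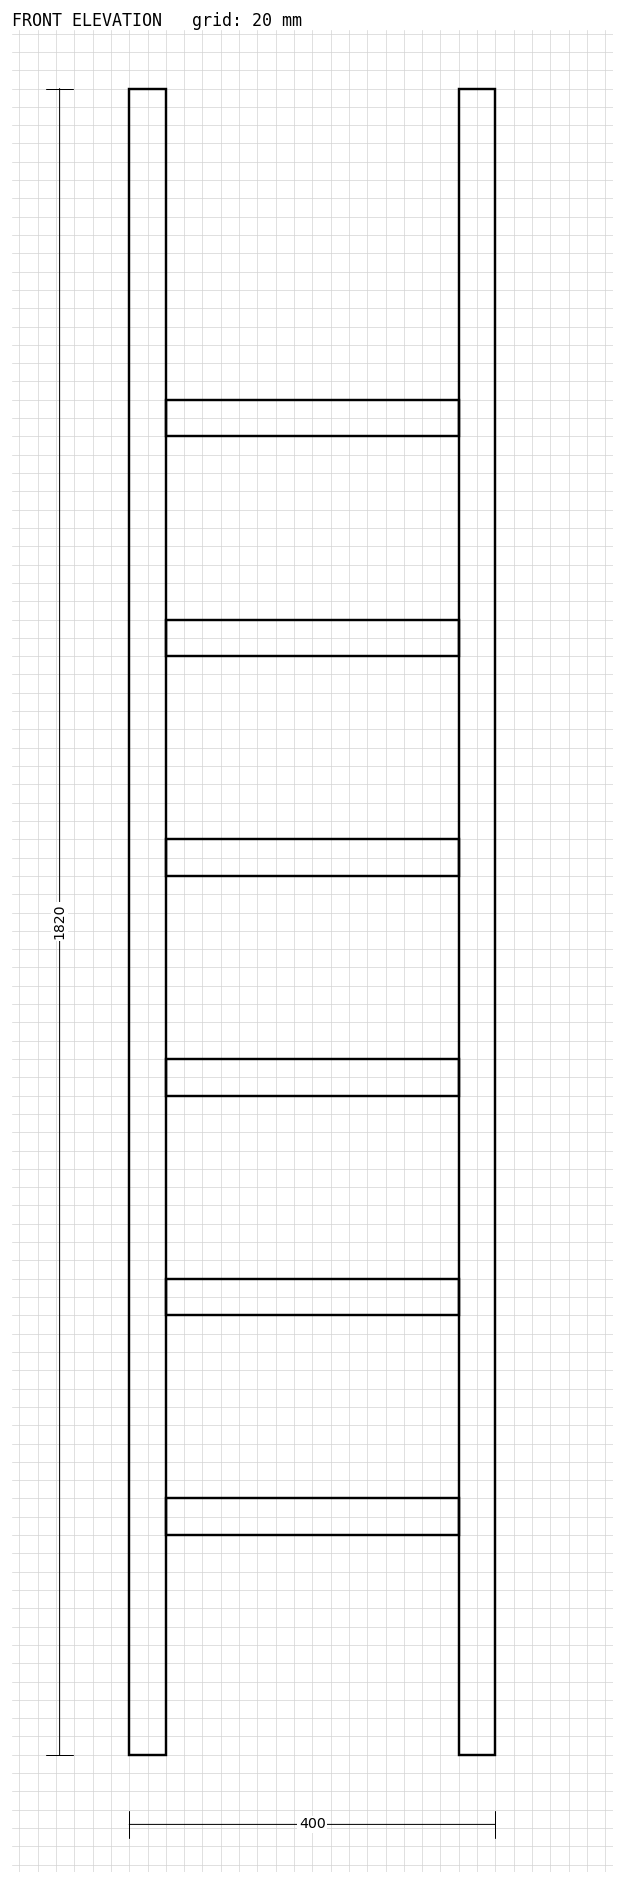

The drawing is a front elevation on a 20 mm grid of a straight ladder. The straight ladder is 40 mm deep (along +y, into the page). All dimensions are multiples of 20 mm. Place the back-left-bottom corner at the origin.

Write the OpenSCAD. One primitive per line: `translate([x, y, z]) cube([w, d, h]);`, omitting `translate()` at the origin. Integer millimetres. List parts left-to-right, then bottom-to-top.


cube([40, 40, 1820]);
translate([40, 0, 240]) cube([320, 40, 40]);
translate([40, 0, 480]) cube([320, 40, 40]);
translate([40, 0, 720]) cube([320, 40, 40]);
translate([40, 0, 960]) cube([320, 40, 40]);
translate([40, 0, 1200]) cube([320, 40, 40]);
translate([40, 0, 1440]) cube([320, 40, 40]);
translate([360, 0, 0]) cube([40, 40, 1820]);


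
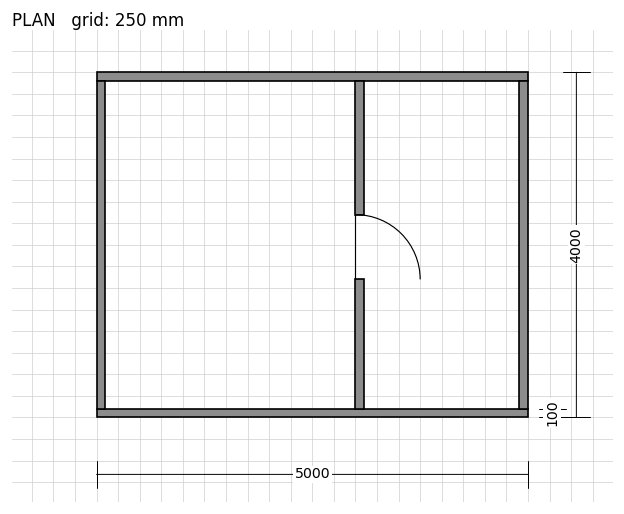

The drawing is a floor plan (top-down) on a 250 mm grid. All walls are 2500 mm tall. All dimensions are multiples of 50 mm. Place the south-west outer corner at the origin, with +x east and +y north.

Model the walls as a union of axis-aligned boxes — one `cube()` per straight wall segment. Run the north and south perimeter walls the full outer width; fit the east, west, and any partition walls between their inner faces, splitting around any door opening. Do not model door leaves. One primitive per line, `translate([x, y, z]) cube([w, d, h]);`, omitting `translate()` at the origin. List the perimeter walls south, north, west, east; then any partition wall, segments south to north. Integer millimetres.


cube([5000, 100, 2500]);
translate([0, 3900, 0]) cube([5000, 100, 2500]);
translate([0, 100, 0]) cube([100, 3800, 2500]);
translate([4900, 100, 0]) cube([100, 3800, 2500]);
translate([3000, 100, 0]) cube([100, 1500, 2500]);
translate([3000, 2350, 0]) cube([100, 1550, 2500]);


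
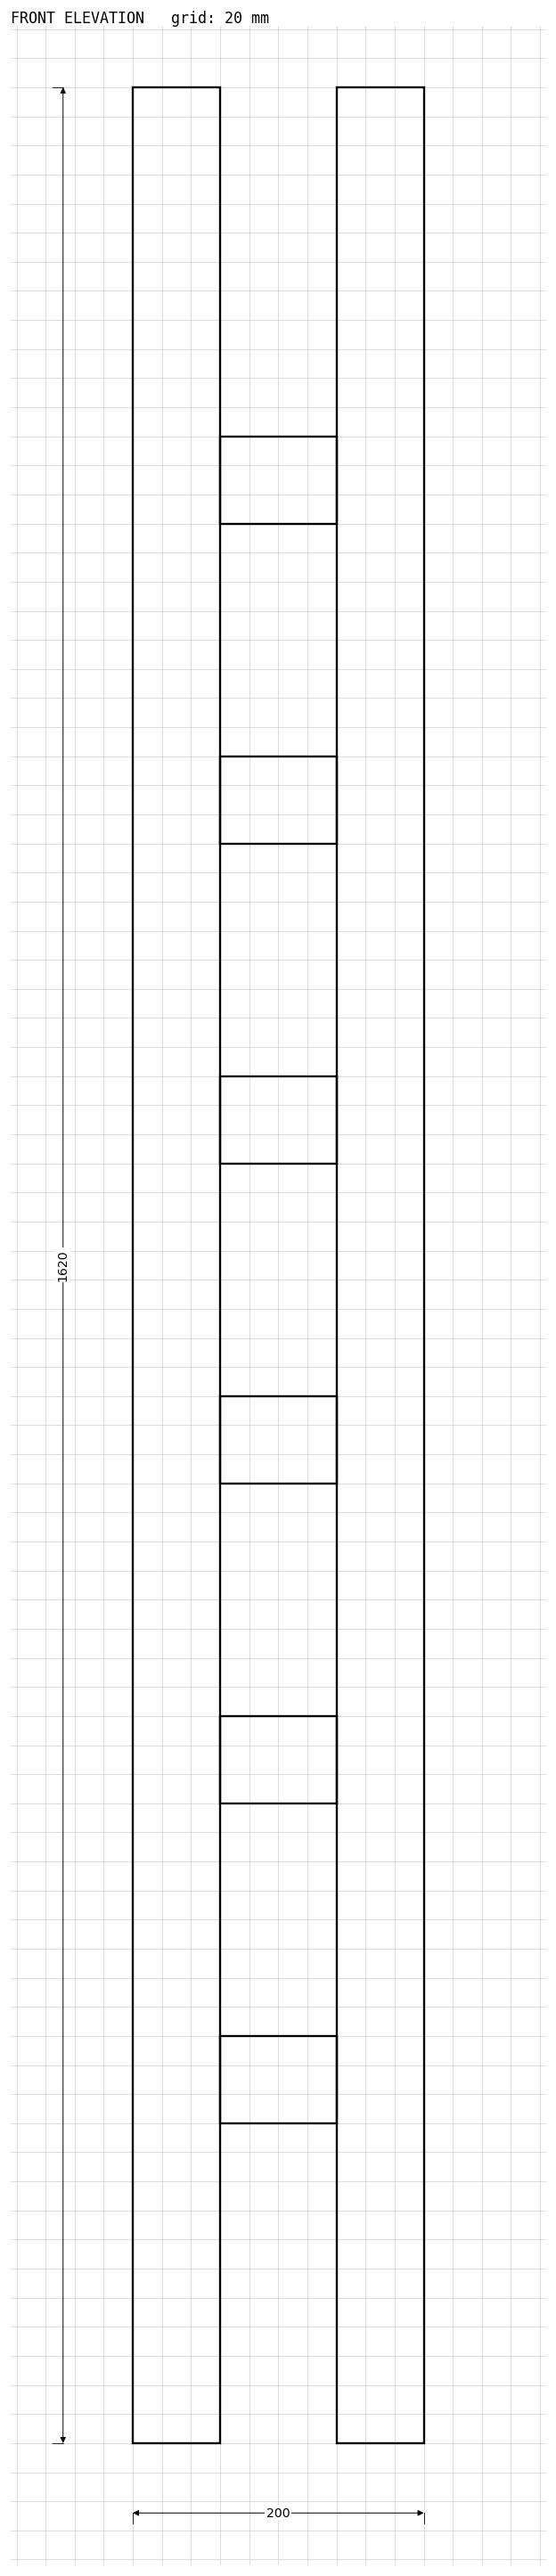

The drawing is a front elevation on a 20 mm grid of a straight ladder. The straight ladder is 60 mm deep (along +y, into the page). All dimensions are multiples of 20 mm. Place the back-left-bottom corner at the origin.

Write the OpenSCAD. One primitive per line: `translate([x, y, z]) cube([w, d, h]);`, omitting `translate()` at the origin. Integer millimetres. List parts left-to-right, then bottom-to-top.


cube([60, 60, 1620]);
translate([60, 0, 220]) cube([80, 60, 60]);
translate([60, 0, 440]) cube([80, 60, 60]);
translate([60, 0, 660]) cube([80, 60, 60]);
translate([60, 0, 880]) cube([80, 60, 60]);
translate([60, 0, 1100]) cube([80, 60, 60]);
translate([60, 0, 1320]) cube([80, 60, 60]);
translate([140, 0, 0]) cube([60, 60, 1620]);


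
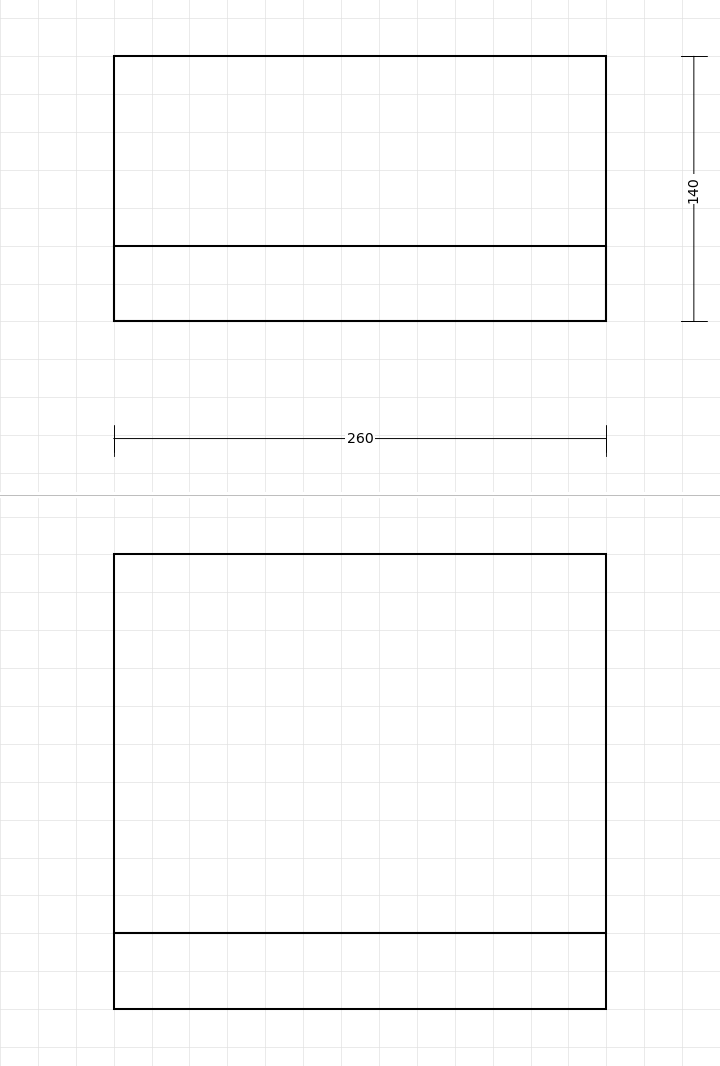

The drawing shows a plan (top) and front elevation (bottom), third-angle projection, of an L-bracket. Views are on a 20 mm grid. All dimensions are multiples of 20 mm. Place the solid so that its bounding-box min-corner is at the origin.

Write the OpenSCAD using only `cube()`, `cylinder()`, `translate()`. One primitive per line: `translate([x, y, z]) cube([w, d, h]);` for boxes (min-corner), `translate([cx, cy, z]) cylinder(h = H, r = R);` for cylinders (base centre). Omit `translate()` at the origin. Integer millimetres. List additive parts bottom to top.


cube([260, 140, 40]);
translate([0, 0, 40]) cube([260, 40, 200]);


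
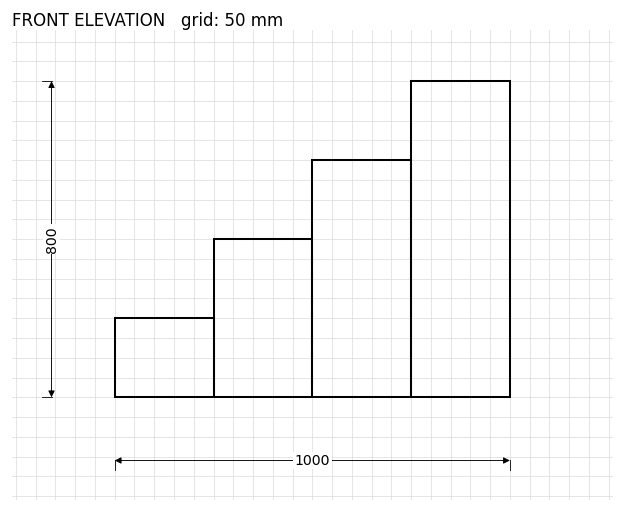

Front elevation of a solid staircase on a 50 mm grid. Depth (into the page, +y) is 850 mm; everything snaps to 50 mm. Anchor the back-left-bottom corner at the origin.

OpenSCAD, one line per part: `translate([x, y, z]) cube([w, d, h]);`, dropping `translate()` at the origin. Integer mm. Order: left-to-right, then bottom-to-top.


cube([250, 850, 200]);
translate([250, 0, 0]) cube([250, 850, 400]);
translate([500, 0, 0]) cube([250, 850, 600]);
translate([750, 0, 0]) cube([250, 850, 800]);


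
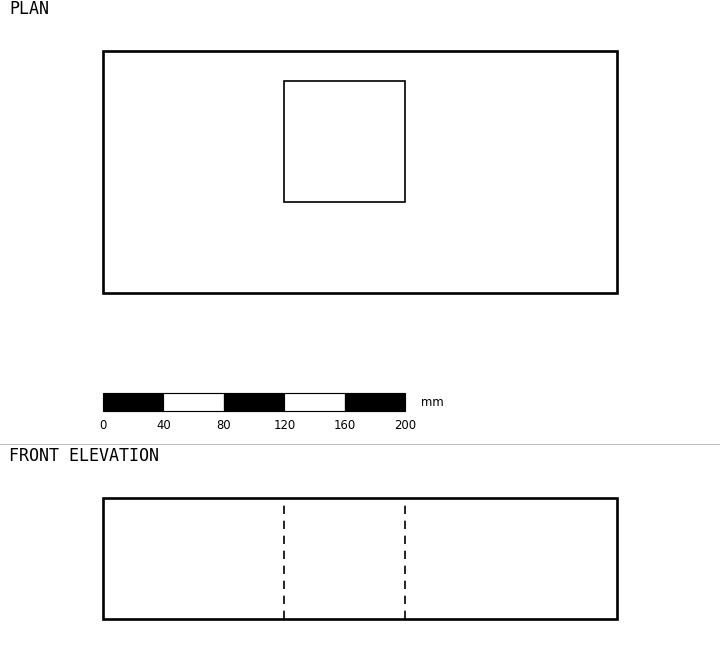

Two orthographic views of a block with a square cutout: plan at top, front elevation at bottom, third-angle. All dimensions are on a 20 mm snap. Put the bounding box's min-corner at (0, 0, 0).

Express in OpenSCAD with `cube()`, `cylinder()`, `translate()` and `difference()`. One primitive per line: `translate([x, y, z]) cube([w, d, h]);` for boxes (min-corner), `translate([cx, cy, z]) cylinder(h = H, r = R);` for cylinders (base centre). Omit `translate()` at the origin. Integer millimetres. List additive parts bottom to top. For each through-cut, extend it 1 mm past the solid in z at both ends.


difference() {
  cube([340, 160, 80]);
  translate([120, 60, -1]) cube([80, 80, 82]);
}
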